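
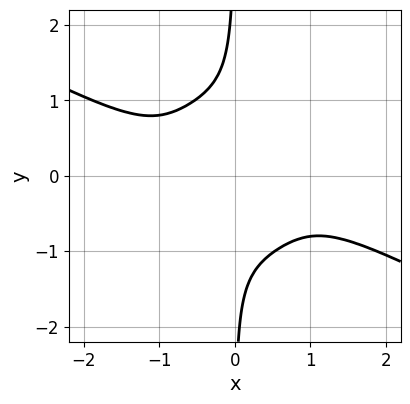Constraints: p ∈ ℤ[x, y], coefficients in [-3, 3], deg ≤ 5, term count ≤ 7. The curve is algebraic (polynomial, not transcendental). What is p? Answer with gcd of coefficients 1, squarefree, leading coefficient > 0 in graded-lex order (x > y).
x^4 + 2*x^3*y + x^2*y^2 + 2*x*y^3 + 1

First, degree: the shape is more complex than any degree-3 curve, so deg p = 4.
Then, reading off the gridlines: the curve avoids every integer x-axis point in the box; it misses every integer gridline on the y-axis.
Finally, solving for integer coefficients yields p as stated.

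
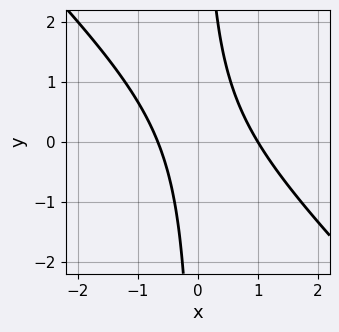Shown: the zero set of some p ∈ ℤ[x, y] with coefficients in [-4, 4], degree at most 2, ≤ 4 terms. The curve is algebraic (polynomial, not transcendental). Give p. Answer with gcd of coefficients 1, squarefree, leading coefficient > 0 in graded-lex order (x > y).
deg p = 2.
Observable constraints: it meets the x-axis at x = 1 (among the integer gridlines); it misses every integer gridline on the y-axis.
The integer polynomial consistent with all of this is the stated p.

3*x^2 + 3*x*y - x - 2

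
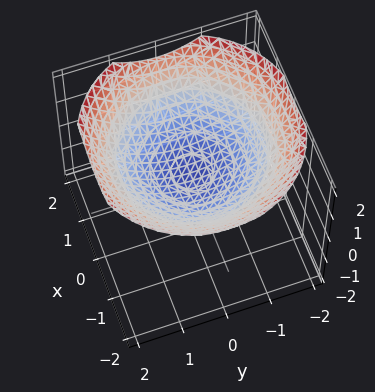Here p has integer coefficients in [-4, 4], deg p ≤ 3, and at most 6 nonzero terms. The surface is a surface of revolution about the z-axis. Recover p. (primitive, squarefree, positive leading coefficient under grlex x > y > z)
First, the degree is 2 — no degree-1 surface has this shape.
Then, by symmetry, the z-axis is an axis of rotation, so x and y enter only as x² + y².
Next, observable constraints: it misses every integer gridline on the x-axis; a circular section at z = 1 has radius between 1 and 2; no y-intercept at any integer in the box.
Finally, the integer polynomial consistent with all of this is the stated p.

x^2 + y^2 - 3*z + 1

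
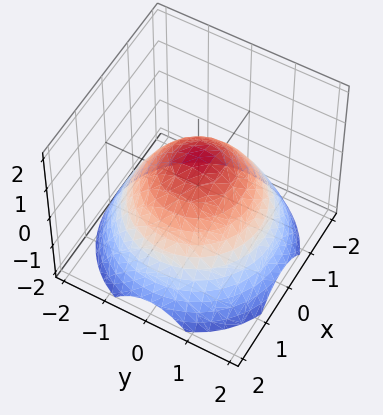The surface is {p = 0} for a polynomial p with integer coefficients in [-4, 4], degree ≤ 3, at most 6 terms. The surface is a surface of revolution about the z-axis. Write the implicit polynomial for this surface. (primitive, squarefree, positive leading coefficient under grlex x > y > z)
2*x^2 + 2*y^2 + 3*z - 3

The degree is 2 — no degree-1 surface has this shape.
Symmetries: the z-axis is an axis of rotation, so x and y enter only as x² + y².
From the visible intercepts: it meets the z-axis at z = 1 (among the integer gridlines); a circular section at z = -1 has radius between 1 and 2.
Assembling these constraints gives the stated polynomial.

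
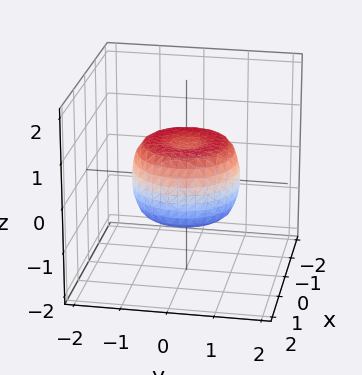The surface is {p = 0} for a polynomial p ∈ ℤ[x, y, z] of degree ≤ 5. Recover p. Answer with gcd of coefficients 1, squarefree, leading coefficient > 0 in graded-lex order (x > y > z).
2*x^4 + 4*x^2*y^2 + 2*y^4 - 2*x^2 - 2*y^2 + 2*z^2 - 1

1. deg p = 4. No degree-3 surface has this shape.
2. By symmetry, every cross-section ⟂ z is a circle, so x, y appear only via x² + y².
3. Checking where it meets the axes: a circular section at z = 0 has radius between 1 and 2.
4. The integer polynomial consistent with all of this is the stated p.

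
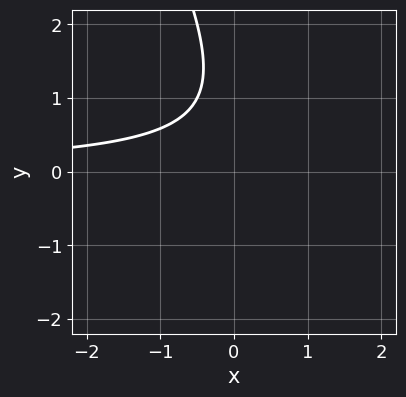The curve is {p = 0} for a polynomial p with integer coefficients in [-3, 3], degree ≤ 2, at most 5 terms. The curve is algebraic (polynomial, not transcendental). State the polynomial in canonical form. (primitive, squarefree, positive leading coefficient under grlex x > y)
deg p = 2. No degree-1 curve has this shape.
Observable constraints: the curve avoids every integer y-axis point in the box; it misses every integer gridline on the x-axis.
The integer polynomial consistent with all of this is the stated p.

2*x*y + y^2 - 2*y + 2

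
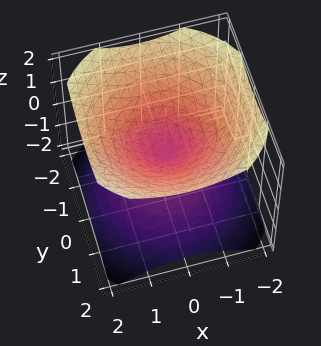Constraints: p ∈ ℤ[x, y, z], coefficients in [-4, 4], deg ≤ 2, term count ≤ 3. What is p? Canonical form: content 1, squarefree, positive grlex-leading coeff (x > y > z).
2*x^2 + 2*y^2 - 3*z^2

There are 2 components.
deg p = 2.
Symmetries: the z-axis is an axis of rotation, so x and y enter only as x² + y²; the z ↦ −z reflection is a symmetry, so z appears only in even powers.
Observable constraints: it meets the x-axis at x = 0 (among the integer gridlines); one y-axis crossing is at y = 0; it meets the z-axis at z = 0 (among the integer gridlines).
Putting this together gives p.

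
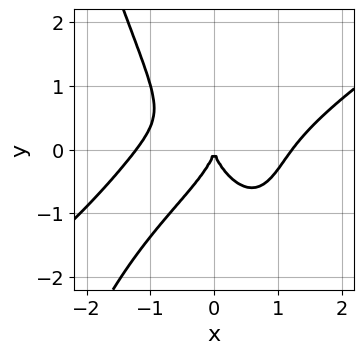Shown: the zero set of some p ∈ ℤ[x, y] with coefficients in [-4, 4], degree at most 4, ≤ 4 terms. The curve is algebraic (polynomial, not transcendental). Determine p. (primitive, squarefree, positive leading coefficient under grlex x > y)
2*x^4 - 3*x^3*y - 2*y^3 - 3*x^2

First, degree: the shape is more complex than any degree-3 curve, so deg p = 4.
Next, checking where it meets the axes: it crosses the x-axis at the gridline x = 0; it crosses the y-axis at the gridline y = 0.
Finally, the integer polynomial consistent with all of this is the stated p.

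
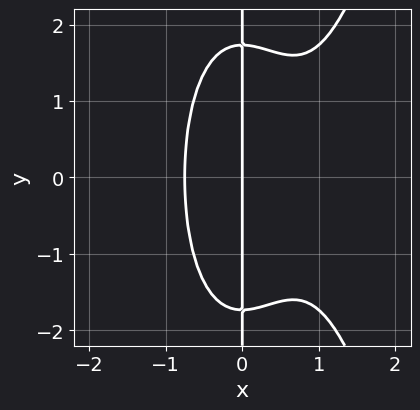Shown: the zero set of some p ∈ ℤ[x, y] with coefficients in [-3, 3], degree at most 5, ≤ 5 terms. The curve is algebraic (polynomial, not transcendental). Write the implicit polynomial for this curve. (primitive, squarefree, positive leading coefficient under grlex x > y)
3*x^4 - 3*x^3 - x*y^2 + 3*x

1. The degree is 4 — a generic line meets the curve in up to 4 points.
2. Symmetries: mirror symmetry y ↦ −y ⇒ only even powers of y.
3. From the axis intercepts and sections: every point of the y-axis in the box is on the curve; one x-axis crossing is at x = 0.
4. These observations pin down the coefficients.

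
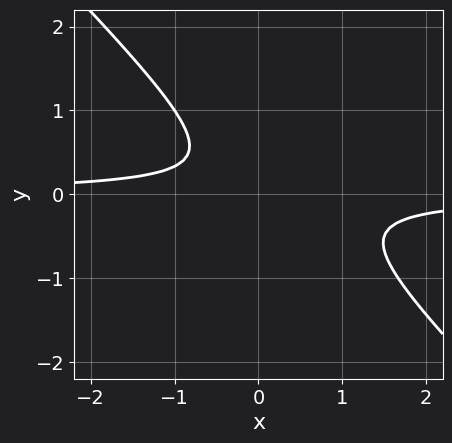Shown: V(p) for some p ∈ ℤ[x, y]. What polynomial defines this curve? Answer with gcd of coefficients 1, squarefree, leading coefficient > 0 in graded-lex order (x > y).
3*x*y + 3*y^2 - y + 1

First, deg p = 2. A generic line meets the curve in up to 2 points.
Then, observable constraints: the curve avoids every integer y-axis point in the box; the curve avoids every integer x-axis point in the box.
Finally, putting this together gives p.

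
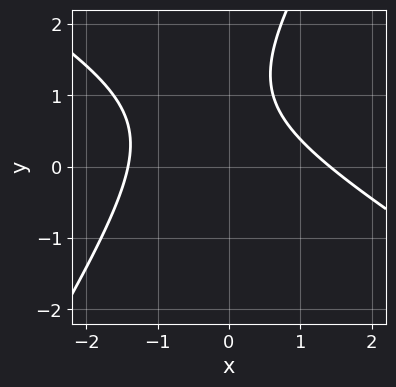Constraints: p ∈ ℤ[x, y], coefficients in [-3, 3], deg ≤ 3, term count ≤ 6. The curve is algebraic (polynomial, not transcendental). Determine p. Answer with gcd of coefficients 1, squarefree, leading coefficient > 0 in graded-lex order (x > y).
Degree: a generic line meets the curve in up to 2 points, so deg p = 2.
From the visible intercepts: the curve avoids every integer y-axis point in the box.
Putting this together gives p.

x^2 + x*y - y^2 + 2*y - 2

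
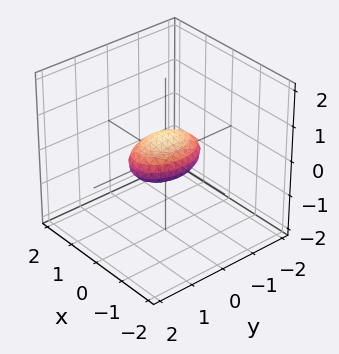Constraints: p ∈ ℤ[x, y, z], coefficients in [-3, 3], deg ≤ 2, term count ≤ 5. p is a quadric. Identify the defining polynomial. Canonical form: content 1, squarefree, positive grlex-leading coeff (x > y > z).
1. Degree: a closed, bounded, convex surface; a quadric, so deg p = 2.
2. Symmetries: mirror symmetry y ↦ −y ⇒ only even powers of y; it's symmetric under z → −z, forcing even powers of z; the x ↦ −x reflection is a symmetry, so x appears only in even powers.
3. From the visible intercepts: among the integer gridlines, it crosses the y-axis at y ∈ {-1, 1}.
4. Matching integer coefficients to the picture gives p.

2*x^2 + y^2 + 3*z^2 - 1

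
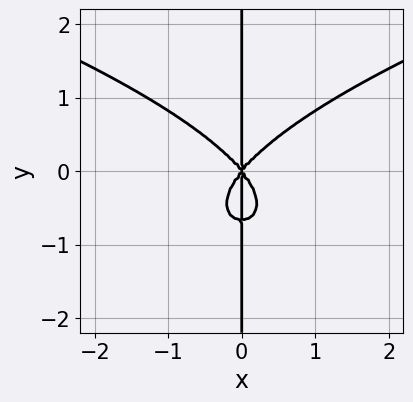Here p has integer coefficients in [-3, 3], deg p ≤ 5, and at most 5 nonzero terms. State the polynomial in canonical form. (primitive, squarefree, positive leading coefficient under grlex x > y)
(a) deg p = 4. The shape is more complex than any degree-3 curve.
(b) From the axis intercepts and sections: every point of the y-axis in the box is on the curve; it crosses the x-axis at the gridline x = 0.
(c) Solving for integer coefficients yields p as stated.

3*x*y^3 - 3*x^3 + 2*x*y^2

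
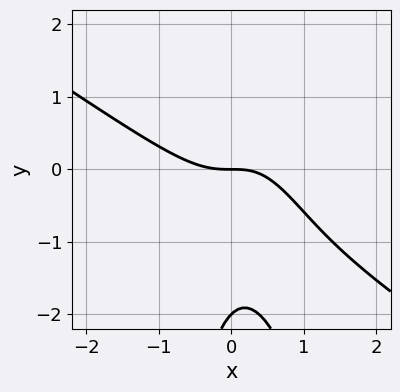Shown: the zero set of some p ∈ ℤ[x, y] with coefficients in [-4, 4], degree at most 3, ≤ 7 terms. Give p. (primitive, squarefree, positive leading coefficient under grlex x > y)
First, deg p = 3. The shape is more complex than any degree-2 curve.
Next, against the integer gridlines: it meets the x-axis at x = 0 (among the integer gridlines); the y-axis gridline crossings are at y ∈ {-2, 0}.
Finally, these observations pin down the coefficients.

2*x^3 + 3*x^2*y - x*y + y^2 + 2*y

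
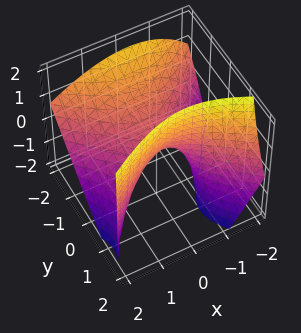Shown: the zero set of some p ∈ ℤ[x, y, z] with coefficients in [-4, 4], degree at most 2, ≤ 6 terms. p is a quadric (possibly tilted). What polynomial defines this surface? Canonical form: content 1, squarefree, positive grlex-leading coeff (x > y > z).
First, the degree is 2 — the shape is more complex than any degree-1 surface.
Then, against the integer gridlines: it meets the y-axis at y = 0 (among the integer gridlines); it meets the x-axis at x = 0 (among the integer gridlines).
Finally, putting this together gives p.

2*x^2 + x*z - 3*y^2 - 3*y*z + 3*z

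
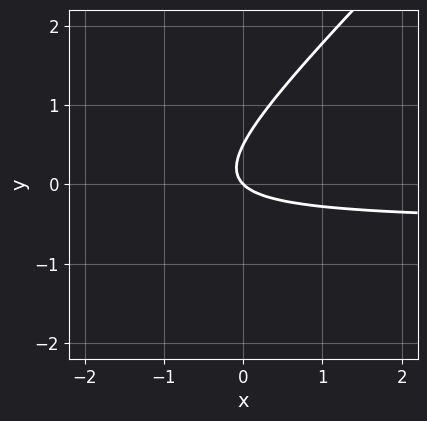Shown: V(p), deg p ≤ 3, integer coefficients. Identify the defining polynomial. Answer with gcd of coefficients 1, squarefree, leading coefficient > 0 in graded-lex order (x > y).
(a) deg p = 2.
(b) Checking where it meets the axes: it meets the x-axis at x = 0 (among the integer gridlines); it meets the y-axis at y = 0 (among the integer gridlines).
(c) Solving for integer coefficients yields p as stated.

2*x*y - 2*y^2 + x + y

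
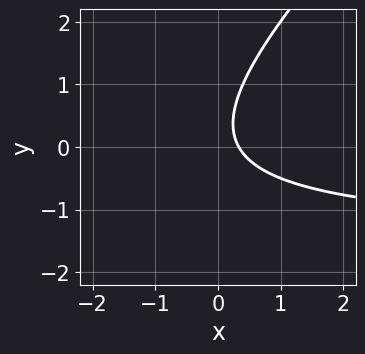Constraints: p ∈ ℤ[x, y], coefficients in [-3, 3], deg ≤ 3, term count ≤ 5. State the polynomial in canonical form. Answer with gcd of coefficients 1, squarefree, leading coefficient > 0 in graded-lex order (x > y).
1. deg p = 2. No degree-1 curve has this shape.
2. Reading off the gridlines: it misses every integer gridline on the y-axis.
3. Matching integer coefficients to the picture gives p.

2*x*y - 2*y^2 + 3*x + y - 1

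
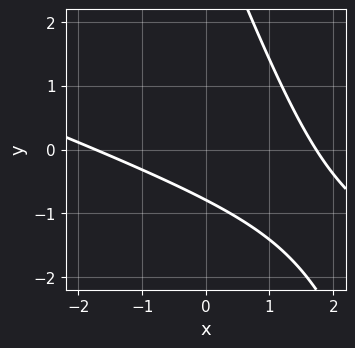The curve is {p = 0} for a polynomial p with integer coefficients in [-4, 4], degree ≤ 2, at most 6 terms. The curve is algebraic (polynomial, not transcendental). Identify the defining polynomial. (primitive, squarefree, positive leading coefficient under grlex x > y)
The degree is 2 — a generic line meets the curve in up to 2 points.
Putting this together gives p.

x^2 + 3*x*y + y^2 - 3*y - 3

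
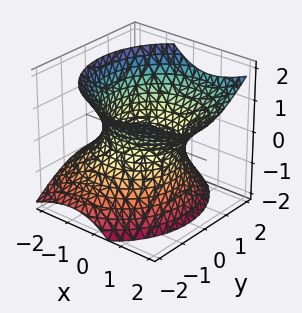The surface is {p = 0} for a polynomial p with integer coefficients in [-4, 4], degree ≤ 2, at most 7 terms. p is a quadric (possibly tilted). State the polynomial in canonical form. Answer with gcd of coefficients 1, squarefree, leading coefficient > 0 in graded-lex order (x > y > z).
2*x^2 - 2*x*z + 2*y^2 - 2*z^2 - 3

First, deg p = 2. The shape is more complex than any degree-1 surface.
Next, from the visible intercepts: no z-intercept at any integer in the box.
Finally, matching integer coefficients to the picture gives p.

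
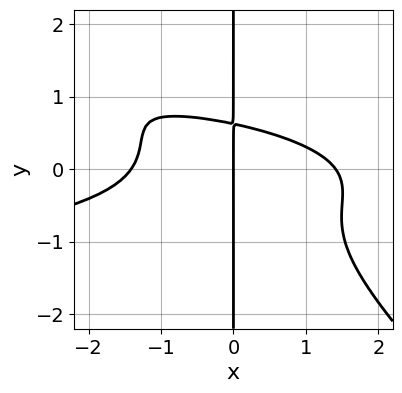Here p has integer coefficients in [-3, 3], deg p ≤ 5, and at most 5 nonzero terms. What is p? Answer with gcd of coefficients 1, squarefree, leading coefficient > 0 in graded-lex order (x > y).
3*x^2*y^2 + 3*x*y^3 + x^3 + 2*x*y - 2*x

1. The degree is 4 — no degree-3 curve has this shape.
2. From the visible intercepts: the visible y-axis segment lies entirely on the curve; it meets the x-axis at x = 0 (among the integer gridlines).
3. Putting this together gives p.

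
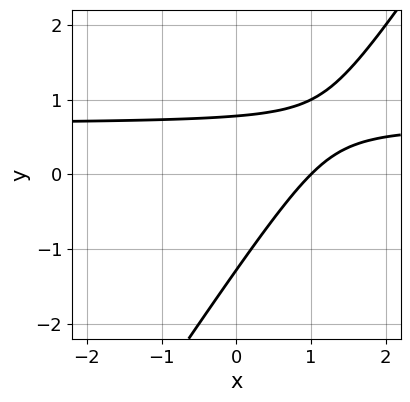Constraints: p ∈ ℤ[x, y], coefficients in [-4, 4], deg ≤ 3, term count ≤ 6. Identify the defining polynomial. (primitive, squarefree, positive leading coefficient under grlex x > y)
First, degree: the shape is more complex than any degree-1 curve, so deg p = 2.
Next, observable constraints: it crosses the x-axis at the gridline x = 1.
Finally, fitting integer coefficients to these (and the overall shape) gives p.

3*x*y - 2*y^2 - 2*x - y + 2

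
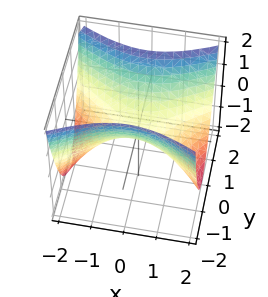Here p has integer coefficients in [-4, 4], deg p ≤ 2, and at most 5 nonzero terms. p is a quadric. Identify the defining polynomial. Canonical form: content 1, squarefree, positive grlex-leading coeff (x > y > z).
(a) deg p = 2. A hyperbolic paraboloid; a quadric.
(b) Symmetries: it's symmetric under y → −y, forcing even powers of y; the x ↦ −x reflection is a symmetry, so x appears only in even powers.
(c) Reading off the gridlines: it crosses the y-axis at the gridline y = 0; one x-axis crossing is at x = 0; it crosses the z-axis at the gridline z = 0.
(d) Fitting integer coefficients to these (and the overall shape) gives p.

x^2 - 2*y^2 + 2*z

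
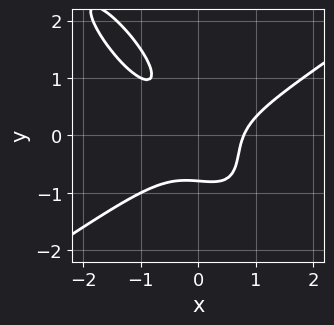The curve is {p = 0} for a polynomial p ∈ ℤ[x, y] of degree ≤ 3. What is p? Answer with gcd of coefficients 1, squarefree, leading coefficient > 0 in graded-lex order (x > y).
2*x^3 - 3*x*y^2 - 2*y^3 - 2*x*y - 1

First, deg p = 3. No degree-2 curve has this shape.
Finally, putting this together gives p.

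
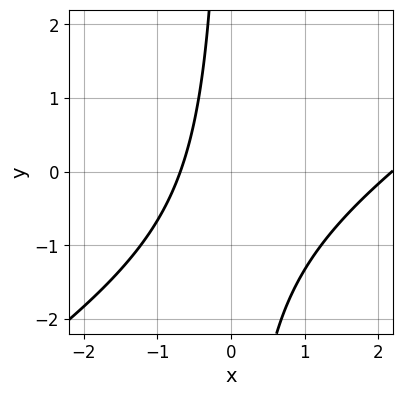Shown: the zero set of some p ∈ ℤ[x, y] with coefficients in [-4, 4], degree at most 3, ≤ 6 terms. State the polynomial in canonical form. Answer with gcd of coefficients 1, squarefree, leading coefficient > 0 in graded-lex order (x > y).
The degree is 2 — the shape is more complex than any degree-1 curve.
Observable constraints: the curve avoids every integer y-axis point in the box.
These observations pin down the coefficients.

2*x^2 - 3*x*y - 3*x - 3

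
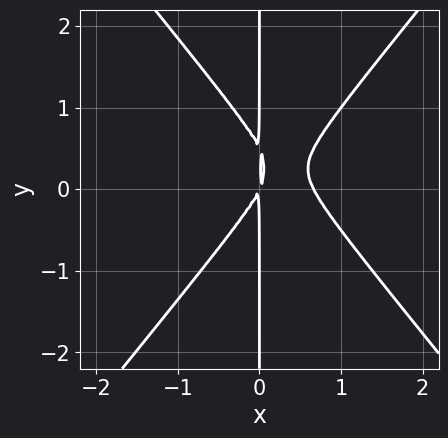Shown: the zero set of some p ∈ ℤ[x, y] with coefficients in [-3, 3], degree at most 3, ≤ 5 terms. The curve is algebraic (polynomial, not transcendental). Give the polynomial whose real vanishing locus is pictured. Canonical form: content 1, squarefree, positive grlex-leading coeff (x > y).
3*x^3 - 2*x*y^2 - 2*x^2 + x*y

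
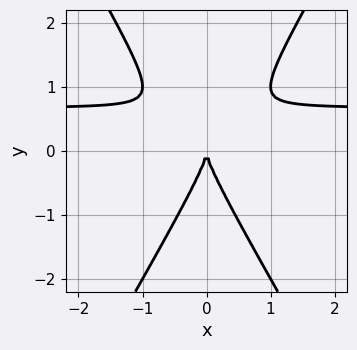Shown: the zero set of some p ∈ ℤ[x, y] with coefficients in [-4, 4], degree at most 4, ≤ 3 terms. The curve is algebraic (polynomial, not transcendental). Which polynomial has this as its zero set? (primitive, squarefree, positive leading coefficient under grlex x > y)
3*x^2*y - y^3 - 2*x^2

(a) deg p = 3. A generic line meets the curve in up to 3 points.
(b) Symmetries: it's symmetric under x → −x, forcing even powers of x.
(c) Reading off the gridlines: one x-axis crossing is at x = 0; it crosses the y-axis at the gridline y = 0.
(d) The integer polynomial consistent with all of this is the stated p.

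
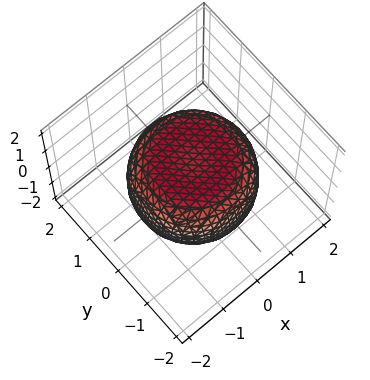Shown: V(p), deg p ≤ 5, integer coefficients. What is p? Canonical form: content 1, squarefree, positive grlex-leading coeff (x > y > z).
1. Degree: the shape is more complex than any degree-3 surface, so deg p = 4.
2. By symmetry, every cross-section ⟂ z is a circle, so x, y appear only via x² + y².
3. Observable constraints: among the integer gridlines, it crosses the z-axis at z ∈ {-1, 1}; a circular section at z = 0 has radius between 1 and 2.
4. Solving for integer coefficients yields p as stated.

x^4 + 2*x^2*y^2 + y^4 - x^2 - y^2 + 2*z^2 - 2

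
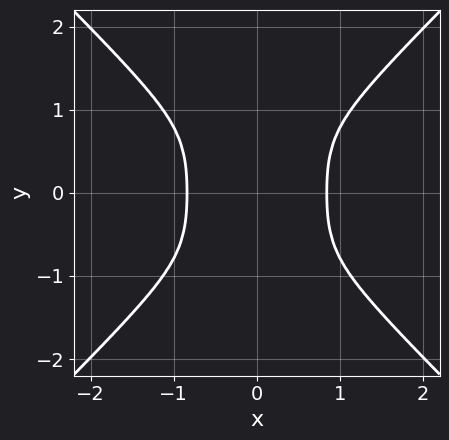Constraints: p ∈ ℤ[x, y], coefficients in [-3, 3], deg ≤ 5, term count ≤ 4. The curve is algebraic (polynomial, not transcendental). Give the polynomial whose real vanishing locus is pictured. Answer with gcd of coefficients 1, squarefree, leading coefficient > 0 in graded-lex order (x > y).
(a) The degree is 4 — the shape is more complex than any degree-3 curve.
(b) Symmetries: it's symmetric under y → −y, forcing even powers of y; mirror symmetry x ↦ −x ⇒ only even powers of x.
(c) Reading off the gridlines: no y-intercept at any integer in the box.
(d) Fitting integer coefficients to these (and the overall shape) gives p.

2*x^4 - x^2*y^2 - y^4 - 1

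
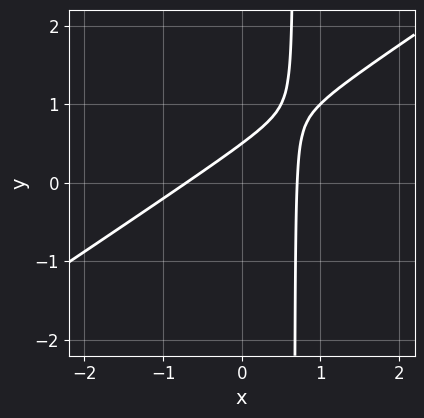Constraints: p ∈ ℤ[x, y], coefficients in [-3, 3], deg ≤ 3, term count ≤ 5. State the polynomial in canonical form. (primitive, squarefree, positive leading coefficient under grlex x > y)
2*x^2 - 3*x*y + 2*y - 1

First, degree: no degree-1 curve has this shape, so deg p = 2.
Finally, the integer polynomial consistent with all of this is the stated p.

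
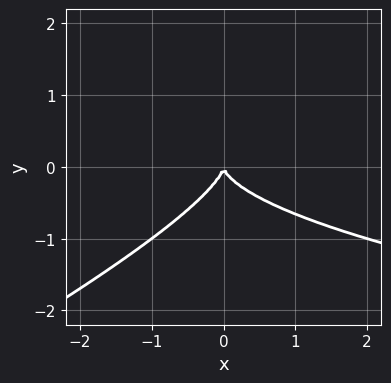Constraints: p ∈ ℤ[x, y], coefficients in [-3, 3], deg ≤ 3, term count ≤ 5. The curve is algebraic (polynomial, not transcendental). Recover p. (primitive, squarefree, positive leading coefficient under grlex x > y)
x*y^2 - 2*y^3 - x^2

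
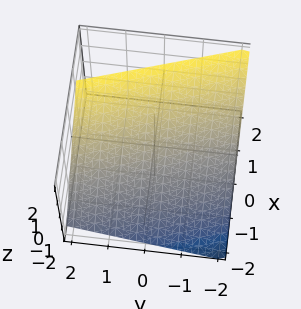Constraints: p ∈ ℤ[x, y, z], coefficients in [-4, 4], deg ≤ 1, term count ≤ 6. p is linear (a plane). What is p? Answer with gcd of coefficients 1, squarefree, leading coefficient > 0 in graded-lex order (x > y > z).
1. Degree: the surface is flat (a plane), so deg p = 1.
2. Checking where it meets the axes: one y-axis crossing is at y = -2.
3. Matching integer coefficients to the picture gives p.

3*x + y - 3*z + 2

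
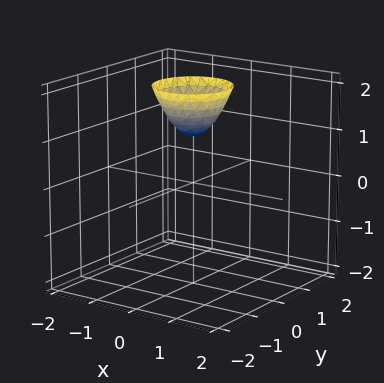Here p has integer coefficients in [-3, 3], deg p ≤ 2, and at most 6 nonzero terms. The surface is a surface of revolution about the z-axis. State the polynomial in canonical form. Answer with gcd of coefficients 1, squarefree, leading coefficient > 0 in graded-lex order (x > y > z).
3*x^2 + 3*y^2 - 2*z + 2

deg p = 2. The shape is more complex than any degree-1 surface.
Symmetries: rotational symmetry about the z-axis ⇒ p depends on x, y only through x² + y².
From the axis intercepts and sections: no y-intercept at any integer in the box; it crosses the z-axis at the gridline z = 1; a circular section at z = 2 has radius between 0 and 1.
Solving for integer coefficients yields p as stated.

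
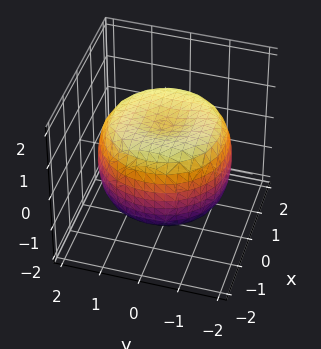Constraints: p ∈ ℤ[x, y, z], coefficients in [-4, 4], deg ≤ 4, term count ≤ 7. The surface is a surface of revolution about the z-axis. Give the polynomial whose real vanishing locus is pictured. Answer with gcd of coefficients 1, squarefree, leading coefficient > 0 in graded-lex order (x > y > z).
x^4 + 2*x^2*y^2 + y^4 - 2*x^2 - 2*y^2 + 2*z^2 - 2

Degree: no degree-3 surface has this shape, so deg p = 4.
Symmetries: the surface is invariant under rotation about z: p = q(x² + y², z).
Reading off the gridlines: among the integer gridlines, it crosses the z-axis at z ∈ {-1, 1}; a circular section at z = 0 has radius between 1 and 2.
Solving for integer coefficients yields p as stated.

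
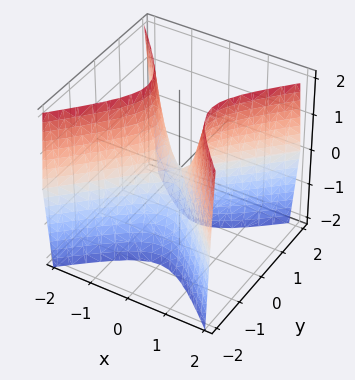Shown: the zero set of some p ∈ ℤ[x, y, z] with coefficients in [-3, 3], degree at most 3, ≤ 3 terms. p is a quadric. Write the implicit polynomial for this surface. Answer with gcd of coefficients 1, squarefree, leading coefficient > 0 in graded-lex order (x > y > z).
1. The degree is 2 — a saddle surface; a quadric.
2. Symmetries: it's symmetric under x → −x, forcing even powers of x; it's symmetric under y → −y, forcing even powers of y.
3. Observable constraints: one z-axis crossing is at z = 0; it meets the y-axis at y = 0 (among the integer gridlines).
4. Matching integer coefficients to the picture gives p.

3*x^2 - 3*y^2 - z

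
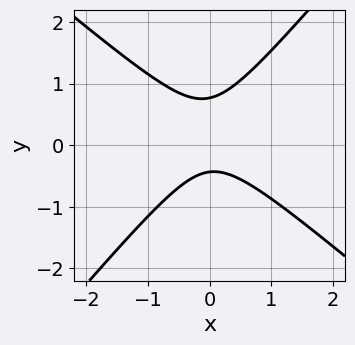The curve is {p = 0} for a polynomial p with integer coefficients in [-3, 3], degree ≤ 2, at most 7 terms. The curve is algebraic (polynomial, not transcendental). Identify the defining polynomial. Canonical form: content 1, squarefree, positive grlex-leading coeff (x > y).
3*x^2 + x*y - 3*y^2 + y + 1

1. deg p = 2.
2. From the axis intercepts and sections: the curve avoids every integer x-axis point in the box.
3. Matching integer coefficients to the picture gives p.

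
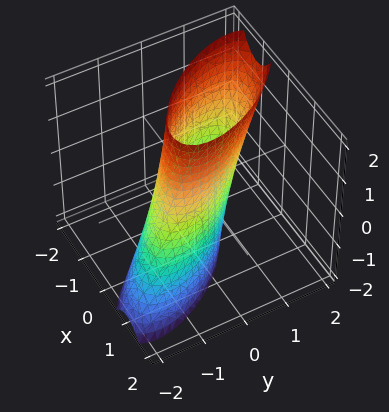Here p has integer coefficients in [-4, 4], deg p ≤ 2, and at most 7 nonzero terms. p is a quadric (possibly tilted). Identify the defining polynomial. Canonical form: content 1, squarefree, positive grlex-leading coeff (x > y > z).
3*x^2 + 3*x*y + 2*y^2 - y*z - 2

deg p = 2. A generic line meets the surface in up to 2 points.
Checking where it meets the axes: the y-axis gridline crossings are at y ∈ {-1, 1}; it misses every integer gridline on the z-axis.
Putting this together gives p.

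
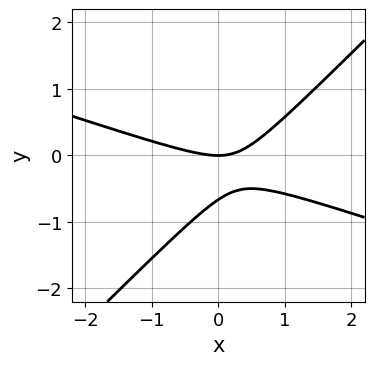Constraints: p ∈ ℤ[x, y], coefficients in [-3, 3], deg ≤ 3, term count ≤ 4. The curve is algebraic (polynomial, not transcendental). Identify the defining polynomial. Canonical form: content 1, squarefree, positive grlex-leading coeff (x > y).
First, deg p = 2. A generic line meets the curve in up to 2 points.
Then, against the integer gridlines: one x-axis crossing is at x = 0; one y-axis crossing is at y = 0.
Finally, the integer polynomial consistent with all of this is the stated p.

x^2 + 2*x*y - 3*y^2 - 2*y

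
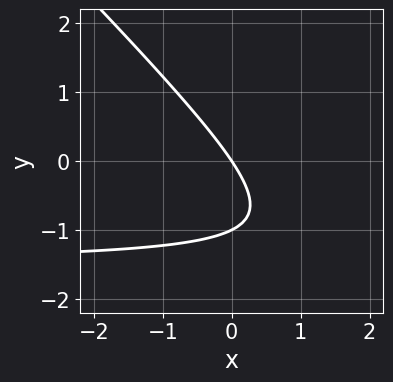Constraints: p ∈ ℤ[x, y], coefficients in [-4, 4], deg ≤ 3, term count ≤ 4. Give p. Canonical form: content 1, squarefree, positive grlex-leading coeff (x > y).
1. Degree: no degree-1 curve has this shape, so deg p = 2.
2. From the axis intercepts and sections: it crosses the x-axis at the gridline x = 0; among the integer gridlines, it crosses the y-axis at y ∈ {-1, 0}.
3. Solving for integer coefficients yields p as stated.

2*x*y + 2*y^2 + 3*x + 2*y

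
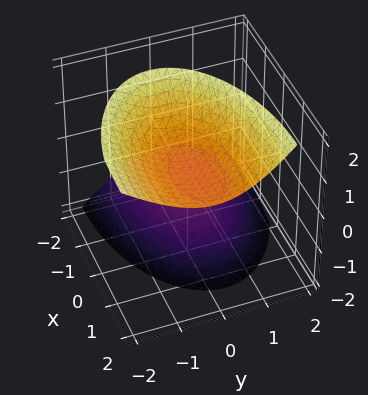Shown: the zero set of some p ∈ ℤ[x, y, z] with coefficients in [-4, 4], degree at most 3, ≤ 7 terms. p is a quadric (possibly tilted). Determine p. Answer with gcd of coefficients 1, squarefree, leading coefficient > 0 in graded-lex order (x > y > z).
1. There are 2 components. They look like related sheets of one shape, so recover p as a whole.
2. The degree is 2 — the shape is more complex than any degree-1 surface.
3. Reading off the gridlines: among the integer gridlines, it crosses the z-axis at z ∈ {-1, 1}; it misses every integer gridline on the y-axis; the surface avoids every integer x-axis point in the box.
4. Solving for integer coefficients yields p as stated.

x^2 - 2*x*z + 3*y^2 + y*z - 2*z^2 + 2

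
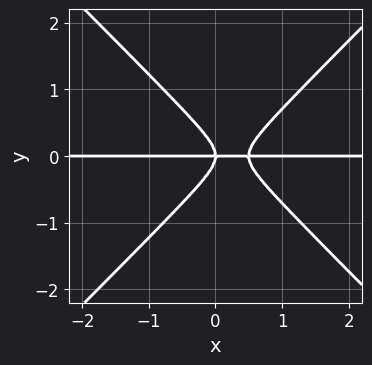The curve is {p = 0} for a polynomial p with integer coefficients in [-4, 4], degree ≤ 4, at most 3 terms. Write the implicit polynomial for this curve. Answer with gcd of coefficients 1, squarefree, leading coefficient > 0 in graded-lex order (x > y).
The degree is 3 — the shape is more complex than any degree-2 curve.
Observable constraints: the visible x-axis segment lies entirely on the curve; it meets the y-axis at y = 0 (among the integer gridlines).
Solving for integer coefficients yields p as stated.

2*x^2*y - 2*y^3 - x*y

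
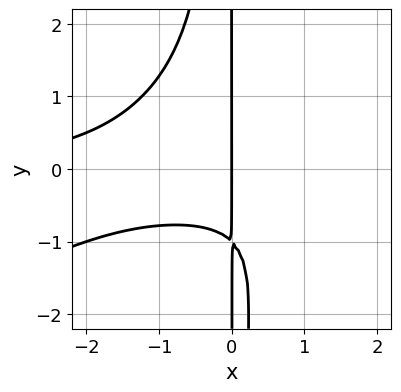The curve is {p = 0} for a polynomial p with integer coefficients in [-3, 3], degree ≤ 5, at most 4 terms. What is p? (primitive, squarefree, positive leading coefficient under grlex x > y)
x^3*y - 2*x^2*y^2 - 2*x*y - 2*x

First, the degree is 4 — the shape is more complex than any degree-3 curve.
Then, reading off the gridlines: the visible y-axis segment lies entirely on the curve; it crosses the x-axis at the gridline x = 0.
Finally, matching integer coefficients to the picture gives p.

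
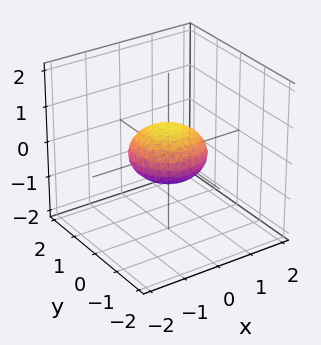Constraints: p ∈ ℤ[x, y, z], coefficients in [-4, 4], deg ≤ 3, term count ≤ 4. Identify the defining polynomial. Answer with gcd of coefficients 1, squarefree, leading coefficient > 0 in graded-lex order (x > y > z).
Degree: no degree-1 surface has this shape, so deg p = 2.
Symmetry: the surface is invariant under rotation about z: p = q(x² + y², z).
From the visible intercepts: a circular section at z = 0 has radius exactly 1; among the integer gridlines, it crosses the y-axis at y ∈ {-1, 1}; among the integer gridlines, it crosses the x-axis at x ∈ {-1, 1}.
These observations pin down the coefficients.

x^2 + y^2 + 2*z^2 - 1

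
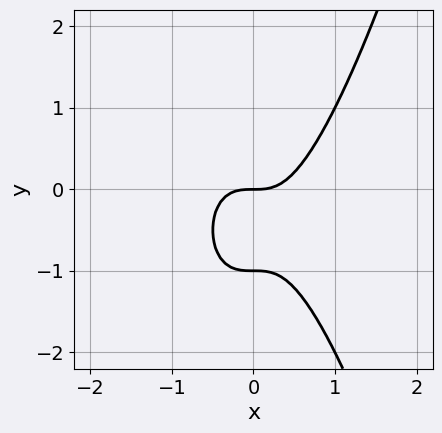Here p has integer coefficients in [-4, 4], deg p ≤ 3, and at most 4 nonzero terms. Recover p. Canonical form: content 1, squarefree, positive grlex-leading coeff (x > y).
1. Degree: the shape is more complex than any degree-2 curve, so deg p = 3.
2. From the axis intercepts and sections: among the integer gridlines, it crosses the y-axis at y ∈ {-1, 0}; it crosses the x-axis at the gridline x = 0.
3. Fitting integer coefficients to these (and the overall shape) gives p.

2*x^3 - y^2 - y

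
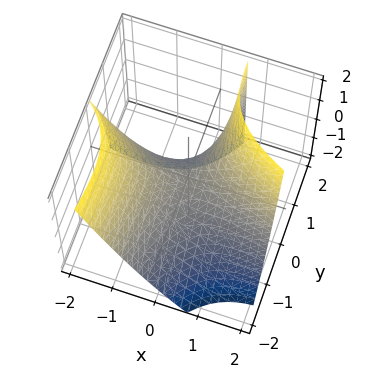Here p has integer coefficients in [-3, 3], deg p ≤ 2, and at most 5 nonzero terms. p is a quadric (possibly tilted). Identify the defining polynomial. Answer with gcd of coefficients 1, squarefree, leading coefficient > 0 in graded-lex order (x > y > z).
1. The degree is 2 — no degree-1 surface has this shape.
2. From the visible intercepts: it meets the x-axis at x = 0 (among the integer gridlines); one z-axis crossing is at z = 0.
3. These observations pin down the coefficients.

x^2 + 3*x*y - y^2 + y*z - 2*z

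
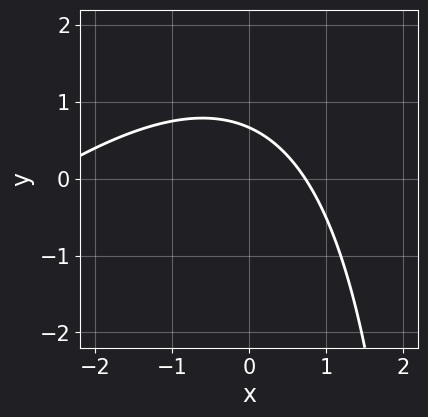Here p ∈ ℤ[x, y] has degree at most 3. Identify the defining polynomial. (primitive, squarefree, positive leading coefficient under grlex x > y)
x^2 - x*y + 2*x + 3*y - 2

First, degree: no degree-1 curve has this shape, so deg p = 2.
Finally, solving for integer coefficients yields p as stated.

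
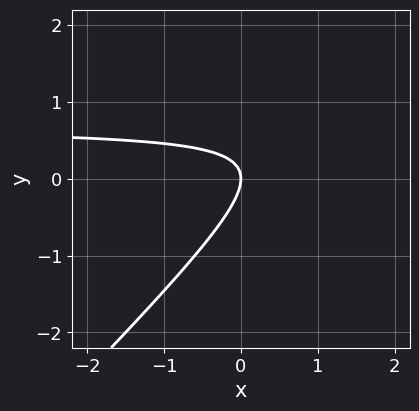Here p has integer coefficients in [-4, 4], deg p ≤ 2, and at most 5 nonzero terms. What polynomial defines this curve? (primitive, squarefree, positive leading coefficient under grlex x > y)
3*x*y - 3*y^2 - 2*x

1. deg p = 2.
2. Checking where it meets the axes: it meets the x-axis at x = 0 (among the integer gridlines); it crosses the y-axis at the gridline y = 0.
3. Together with the visible shape, these determine p as stated.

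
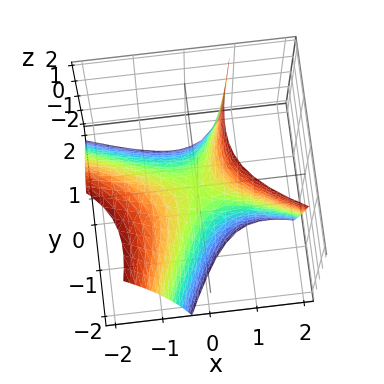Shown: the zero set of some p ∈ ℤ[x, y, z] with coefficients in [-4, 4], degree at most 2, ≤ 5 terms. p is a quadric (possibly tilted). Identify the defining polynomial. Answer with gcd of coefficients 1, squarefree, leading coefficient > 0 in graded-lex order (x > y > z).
1. deg p = 2.
2. Against the integer gridlines: one x-axis crossing is at x = 0; it meets the y-axis at y = 0 (among the integer gridlines); one z-axis crossing is at z = 0.
3. Solving for integer coefficients yields p as stated.

x^2 + 2*x*y + x*z - y^2 - z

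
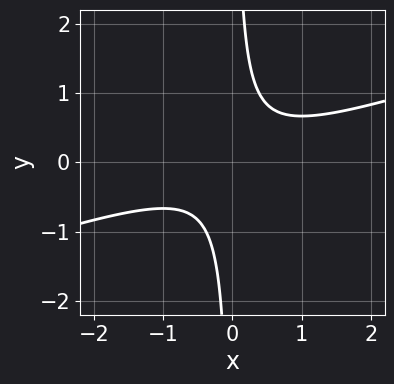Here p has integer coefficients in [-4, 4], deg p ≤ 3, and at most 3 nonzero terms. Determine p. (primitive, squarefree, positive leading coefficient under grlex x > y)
x^2 - 3*x*y + 1

1. Degree: no degree-1 curve has this shape, so deg p = 2.
2. Reading off the gridlines: the curve avoids every integer x-axis point in the box; no y-intercept at any integer in the box.
3. Together with the visible shape, these determine p as stated.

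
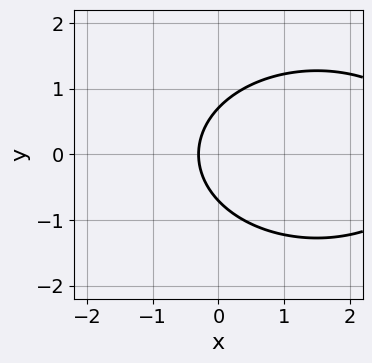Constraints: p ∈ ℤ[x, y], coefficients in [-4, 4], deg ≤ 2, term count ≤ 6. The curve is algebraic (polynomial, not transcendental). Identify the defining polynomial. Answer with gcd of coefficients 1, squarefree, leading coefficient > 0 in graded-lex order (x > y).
x^2 + 2*y^2 - 3*x - 1

1. deg p = 2. The shape is more complex than any degree-1 curve.
2. Symmetries: the y ↦ −y reflection is a symmetry, so y appears only in even powers.
3. Matching integer coefficients to the picture gives p.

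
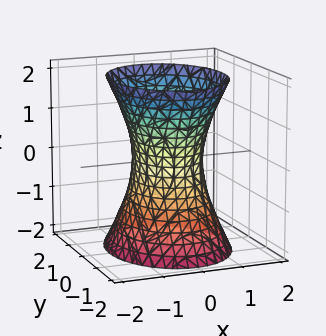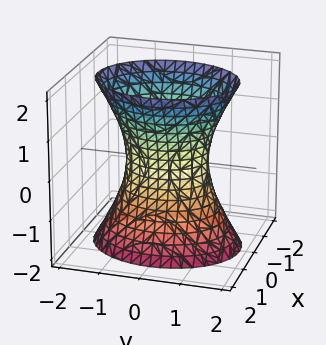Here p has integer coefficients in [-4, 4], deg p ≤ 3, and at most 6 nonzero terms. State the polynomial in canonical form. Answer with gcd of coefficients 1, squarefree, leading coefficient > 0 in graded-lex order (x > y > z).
3*x^2 + 2*y^2 - z^2 - 2

First, degree: an hourglass — one-sheet hyperboloid; a quadric, so deg p = 2.
Then, symmetries: mirror symmetry z ↦ −z ⇒ only even powers of z; the y ↦ −y reflection is a symmetry, so y appears only in even powers; it's symmetric under x → −x, forcing even powers of x.
Then, from the axis intercepts and sections: no z-intercept at any integer in the box; the y-axis gridline crossings are at y ∈ {-1, 1}.
Finally, fitting integer coefficients to these (and the overall shape) gives p.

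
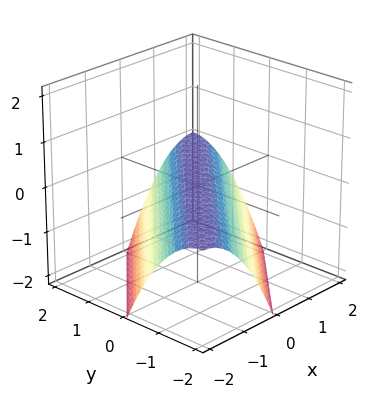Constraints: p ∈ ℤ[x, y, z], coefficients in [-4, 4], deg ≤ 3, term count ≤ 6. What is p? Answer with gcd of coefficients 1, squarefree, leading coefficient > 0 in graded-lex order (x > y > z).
x^2 - 2*x*y + y^2 + 2*z

1. Degree: a generic line meets the surface in up to 2 points, so deg p = 2.
2. From the visible intercepts: it meets the z-axis at z = 0 (among the integer gridlines); it meets the y-axis at y = 0 (among the integer gridlines); it meets the x-axis at x = 0 (among the integer gridlines).
3. Together with the visible shape, these determine p as stated.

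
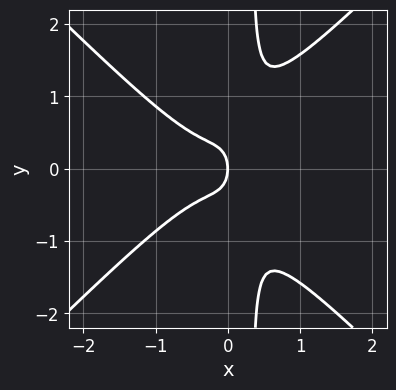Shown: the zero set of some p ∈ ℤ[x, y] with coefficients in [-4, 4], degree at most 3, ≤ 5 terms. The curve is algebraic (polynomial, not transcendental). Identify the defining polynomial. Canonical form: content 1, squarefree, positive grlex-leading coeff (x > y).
3*x^3 - 3*x*y^2 + x^2 + y^2 + x

1. The degree is 3 — a generic line meets the curve in up to 3 points.
2. Symmetries: mirror symmetry y ↦ −y ⇒ only even powers of y.
3. From the axis intercepts and sections: it meets the y-axis at y = 0 (among the integer gridlines); one x-axis crossing is at x = 0.
4. Solving for integer coefficients yields p as stated.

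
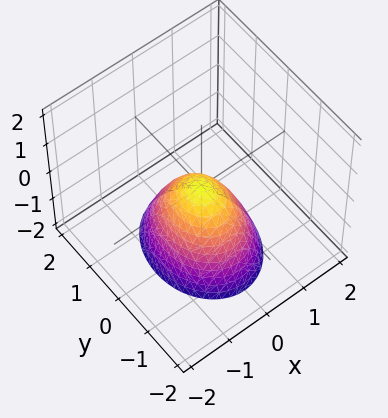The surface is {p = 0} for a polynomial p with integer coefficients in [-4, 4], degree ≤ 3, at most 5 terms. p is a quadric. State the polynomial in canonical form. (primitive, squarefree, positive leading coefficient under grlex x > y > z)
(a) deg p = 2. A single bowl opening along one axis; a quadric.
(b) Symmetries: it's symmetric under x → −x, forcing even powers of x; it's symmetric under y → −y, forcing even powers of y.
(c) Observable constraints: one x-axis crossing is at x = 0; one y-axis crossing is at y = 0; one z-axis crossing is at z = 0.
(d) Matching integer coefficients to the picture gives p.

3*x^2 + 2*y^2 + 2*z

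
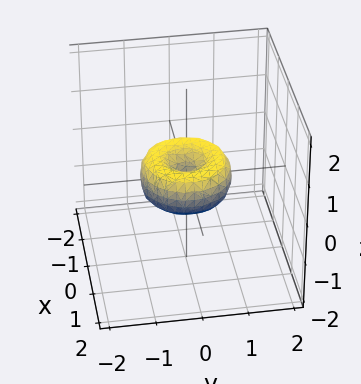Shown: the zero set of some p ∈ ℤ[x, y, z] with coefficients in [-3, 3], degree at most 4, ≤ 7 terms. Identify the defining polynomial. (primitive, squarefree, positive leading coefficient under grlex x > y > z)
x^4 + 2*x^2*y^2 + y^4 - x^2 - y^2 + z^2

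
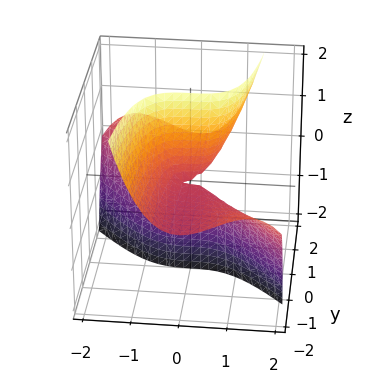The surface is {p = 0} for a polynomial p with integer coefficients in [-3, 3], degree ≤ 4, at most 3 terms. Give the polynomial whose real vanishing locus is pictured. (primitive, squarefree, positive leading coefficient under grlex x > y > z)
deg p = 3. A generic line meets the surface in up to 3 points.
From the axis intercepts and sections: it meets the x-axis at x = 0 (among the integer gridlines); the visible y-axis segment lies entirely on the surface.
Putting this together gives p. Check: (0, 0, 2) on the z-axis lies on the surface, and p(0, 0, 2) = 0. ✓

2*x^3 + 2*x^2*y - 3*y*z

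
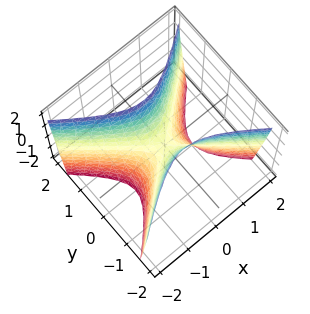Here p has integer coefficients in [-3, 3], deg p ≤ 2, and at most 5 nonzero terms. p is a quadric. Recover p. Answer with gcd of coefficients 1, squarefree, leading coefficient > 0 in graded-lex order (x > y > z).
2*x^2 - 3*y^2 + z

The degree is 2 — a saddle surface; a quadric.
Symmetries: the x ↦ −x reflection is a symmetry, so x appears only in even powers; mirror symmetry y ↦ −y ⇒ only even powers of y.
Reading off the gridlines: it crosses the x-axis at the gridline x = 0; it meets the y-axis at y = 0 (among the integer gridlines); one z-axis crossing is at z = 0.
Solving for integer coefficients yields p as stated.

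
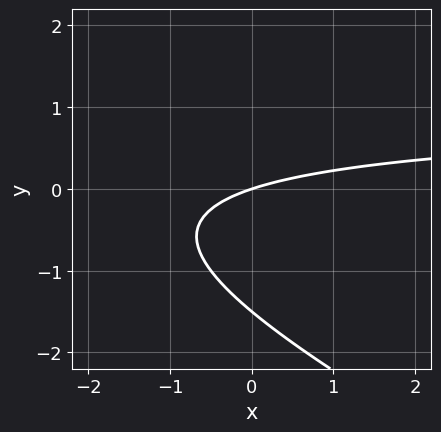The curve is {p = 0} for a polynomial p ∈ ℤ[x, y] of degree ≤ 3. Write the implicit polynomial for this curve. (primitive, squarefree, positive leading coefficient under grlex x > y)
x*y + 2*y^2 - x + 3*y

First, degree: the shape is more complex than any degree-1 curve, so deg p = 2.
Next, observable constraints: one y-axis crossing is at y = 0; it meets the x-axis at x = 0 (among the integer gridlines).
Finally, solving for integer coefficients yields p as stated.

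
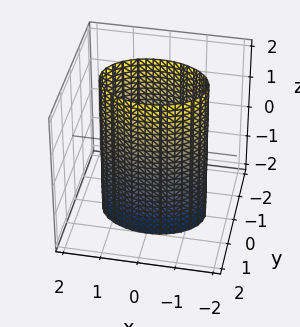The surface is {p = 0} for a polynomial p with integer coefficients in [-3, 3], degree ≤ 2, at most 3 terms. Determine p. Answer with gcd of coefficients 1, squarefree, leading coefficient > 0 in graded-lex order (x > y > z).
Degree: constant cross-section along one axis; a quadric, so deg p = 2.
Symmetries: it's symmetric under x → −x, forcing even powers of x; mirror symmetry z ↦ −z ⇒ only even powers of z; mirror symmetry y ↦ −y ⇒ only even powers of y.
Against the integer gridlines: among the integer gridlines, it crosses the y-axis at y ∈ {-1, 1}; it misses every integer gridline on the z-axis.
Fitting integer coefficients to these (and the overall shape) gives p.

x^2 + 2*y^2 - 2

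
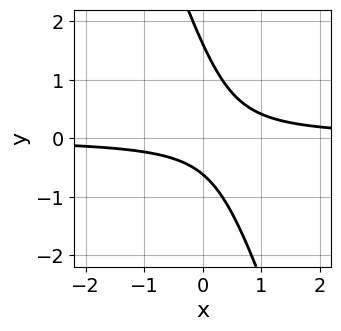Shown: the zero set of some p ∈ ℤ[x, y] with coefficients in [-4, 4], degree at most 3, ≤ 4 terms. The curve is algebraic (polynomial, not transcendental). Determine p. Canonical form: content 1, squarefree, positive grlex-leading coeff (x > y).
3*x*y + y^2 - y - 1

1. deg p = 2.
2. Against the integer gridlines: no x-intercept at any integer in the box.
3. The integer polynomial consistent with all of this is the stated p.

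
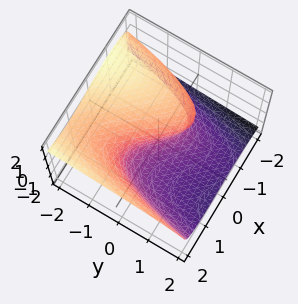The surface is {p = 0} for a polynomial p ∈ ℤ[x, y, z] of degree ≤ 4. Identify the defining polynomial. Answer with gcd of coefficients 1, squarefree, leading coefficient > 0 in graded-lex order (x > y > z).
x^3 - 3*z^3 - x*z - 2*x - 2*y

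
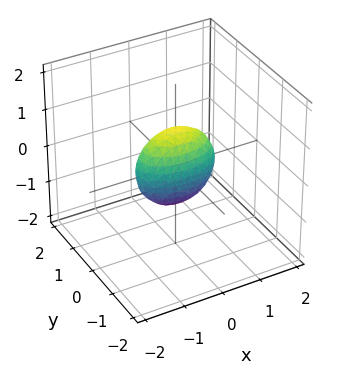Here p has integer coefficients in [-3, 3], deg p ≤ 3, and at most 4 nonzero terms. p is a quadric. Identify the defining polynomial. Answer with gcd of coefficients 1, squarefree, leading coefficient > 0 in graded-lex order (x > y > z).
x^2 + 3*y^2 + z^2 - 1

First, deg p = 2. Bounded and convex; a quadric.
Next, symmetries: mirror symmetry x ↦ −x ⇒ only even powers of x; it's symmetric under z → −z, forcing even powers of z; mirror symmetry y ↦ −y ⇒ only even powers of y.
Then, from the visible intercepts: among the integer gridlines, it crosses the x-axis at x ∈ {-1, 1}; among the integer gridlines, it crosses the z-axis at z ∈ {-1, 1}.
Finally, fitting integer coefficients to these (and the overall shape) gives p.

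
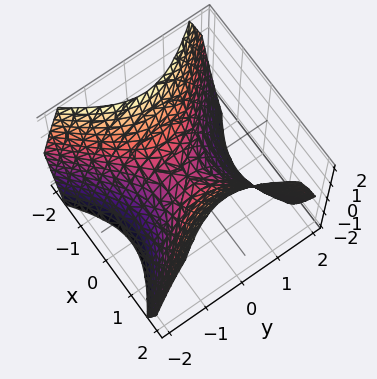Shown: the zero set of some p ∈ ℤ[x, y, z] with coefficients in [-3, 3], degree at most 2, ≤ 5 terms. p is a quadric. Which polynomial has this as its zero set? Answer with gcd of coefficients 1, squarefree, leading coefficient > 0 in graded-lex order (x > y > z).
x^2 - y^2 - z

Degree: a saddle surface; a quadric, so deg p = 2.
Symmetries: the y ↦ −y reflection is a symmetry, so y appears only in even powers; it's symmetric under x → −x, forcing even powers of x.
Reading off the gridlines: one z-axis crossing is at z = 0; one x-axis crossing is at x = 0; it meets the y-axis at y = 0 (among the integer gridlines).
These observations pin down the coefficients.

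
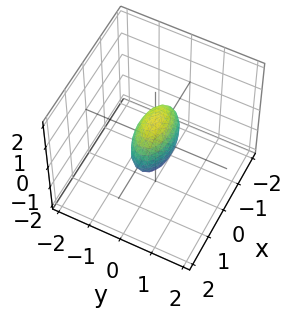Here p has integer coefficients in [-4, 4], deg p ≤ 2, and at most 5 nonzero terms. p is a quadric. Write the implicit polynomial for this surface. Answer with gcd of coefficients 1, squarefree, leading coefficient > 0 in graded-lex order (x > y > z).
deg p = 2. A closed, bounded, convex surface; a quadric.
Symmetries: it's symmetric under x → −x, forcing even powers of x; it's symmetric under z → −z, forcing even powers of z; mirror symmetry y ↦ −y ⇒ only even powers of y.
Reading off the gridlines: among the integer gridlines, it crosses the x-axis at x ∈ {-1, 1}; among the integer gridlines, it crosses the z-axis at z ∈ {-1, 1}.
Solving for integer coefficients yields p as stated.

x^2 + 3*y^2 + z^2 - 1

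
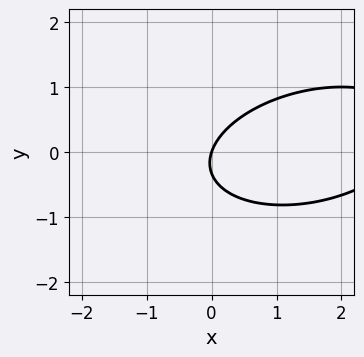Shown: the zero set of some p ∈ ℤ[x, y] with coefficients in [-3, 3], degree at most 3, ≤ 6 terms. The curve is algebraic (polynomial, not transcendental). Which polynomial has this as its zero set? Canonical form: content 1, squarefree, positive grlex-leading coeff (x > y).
x^2 - x*y + 3*y^2 - 3*x + y

Degree: a generic line meets the curve in up to 2 points, so deg p = 2.
From the axis intercepts and sections: one y-axis crossing is at y = 0; it crosses the x-axis at the gridline x = 0.
Matching integer coefficients to the picture gives p.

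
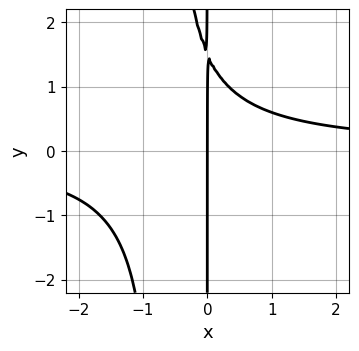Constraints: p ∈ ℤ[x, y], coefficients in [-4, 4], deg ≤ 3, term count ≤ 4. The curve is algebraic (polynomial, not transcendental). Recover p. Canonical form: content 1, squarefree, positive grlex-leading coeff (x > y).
(a) Degree: the shape is more complex than any degree-2 curve, so deg p = 3.
(b) Reading off the gridlines: it crosses the x-axis at the gridline x = 0; the visible y-axis segment lies entirely on the curve.
(c) Fitting integer coefficients to these (and the overall shape) gives p.

3*x^2*y + 2*x*y - 3*x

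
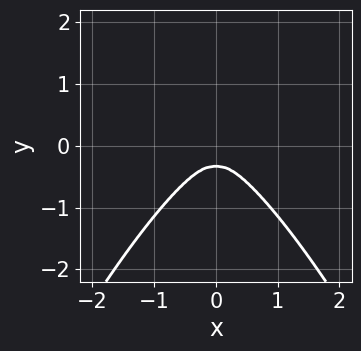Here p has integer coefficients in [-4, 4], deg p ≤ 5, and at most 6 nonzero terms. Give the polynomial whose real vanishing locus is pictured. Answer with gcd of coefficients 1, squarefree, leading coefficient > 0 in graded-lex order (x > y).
2*x^4 - x^2*y + 3*y^3 + y^2

(a) deg p = 4.
(b) Symmetries: the x ↦ −x reflection is a symmetry, so x appears only in even powers.
(c) Putting this together gives p.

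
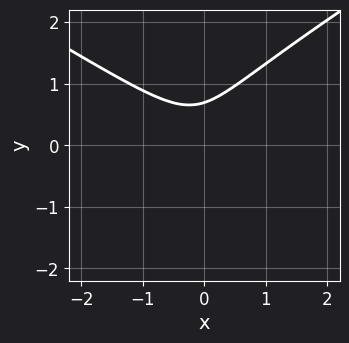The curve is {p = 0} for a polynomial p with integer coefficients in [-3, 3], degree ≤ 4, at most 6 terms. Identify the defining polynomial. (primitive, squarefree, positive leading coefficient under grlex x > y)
x^2*y - 3*y^3 + 2*x^2 + 2*x*y + 1

Degree: no degree-2 curve has this shape, so deg p = 3.
Checking where it meets the axes: no x-intercept at any integer in the box.
Matching integer coefficients to the picture gives p.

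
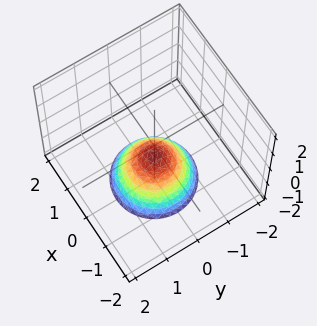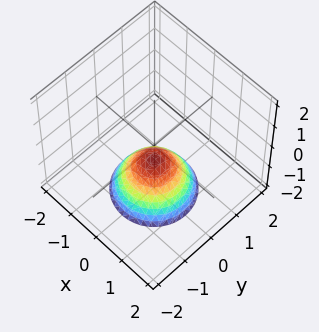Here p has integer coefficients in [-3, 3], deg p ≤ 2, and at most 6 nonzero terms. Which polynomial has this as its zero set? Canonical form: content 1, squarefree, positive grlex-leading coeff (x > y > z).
3*x^2 + 3*y^2 + 3*z + 2

deg p = 2. A generic line meets the surface in up to 2 points.
Symmetries: the z-axis is an axis of rotation, so x and y enter only as x² + y².
From the visible intercepts: no y-intercept at any integer in the box; a circular section at z = -2 has radius between 1 and 2; no x-intercept at any integer in the box.
Together with the visible shape, these determine p as stated.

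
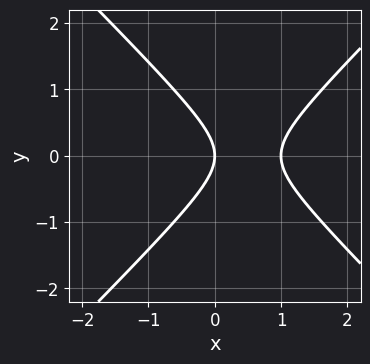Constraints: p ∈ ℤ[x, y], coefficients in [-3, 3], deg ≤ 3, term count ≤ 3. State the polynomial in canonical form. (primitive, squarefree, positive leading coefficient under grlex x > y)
x^2 - y^2 - x

1. Degree: a generic line meets the curve in up to 2 points, so deg p = 2.
2. Symmetries: mirror symmetry y ↦ −y ⇒ only even powers of y.
3. Checking where it meets the axes: among the integer gridlines, it crosses the x-axis at x ∈ {0, 1}; it crosses the y-axis at the gridline y = 0.
4. Assembling these constraints gives the stated polynomial.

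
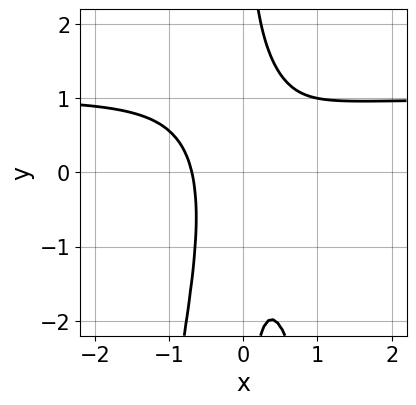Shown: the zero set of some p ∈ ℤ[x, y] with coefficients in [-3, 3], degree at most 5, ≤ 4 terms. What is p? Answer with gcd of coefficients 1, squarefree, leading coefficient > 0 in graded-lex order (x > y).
3*x^3*y - 3*x^3 + x*y^2 - 1

(a) The degree is 4 — the shape is more complex than any degree-3 curve.
(b) From the visible intercepts: no y-intercept at any integer in the box.
(c) Putting this together gives p.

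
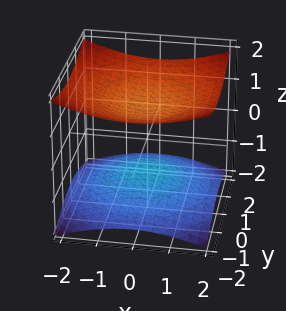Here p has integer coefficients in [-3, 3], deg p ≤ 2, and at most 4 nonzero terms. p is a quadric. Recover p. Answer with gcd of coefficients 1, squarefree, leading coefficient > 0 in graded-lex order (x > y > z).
x^2 + y^2 - 3*z^2 + 3

First, there are 2 components. Treating them together as one polynomial.
Next, degree: two separate bowl-shaped sheets opening away from each other; a quadric, so deg p = 2.
Next, symmetries: the z ↦ −z reflection is a symmetry, so z appears only in even powers; the surface is invariant under rotation about z: p = q(x² + y², z).
Then, from the visible intercepts: the z-axis gridline crossings are at z ∈ {-1, 1}; no x-intercept at any integer in the box; no y-intercept at any integer in the box.
Finally, matching integer coefficients to the picture gives p.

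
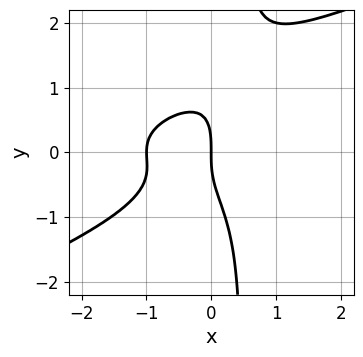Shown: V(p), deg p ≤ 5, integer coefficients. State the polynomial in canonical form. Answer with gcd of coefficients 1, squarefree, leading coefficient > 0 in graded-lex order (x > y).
x^2*y^2 - 2*x*y^3 + y^3 + 2*x^2 + 2*x

(a) deg p = 4. The shape is more complex than any degree-3 curve.
(b) Checking where it meets the axes: among the integer gridlines, it crosses the x-axis at x ∈ {-1, 0}; it meets the y-axis at y = 0 (among the integer gridlines).
(c) Putting this together gives p.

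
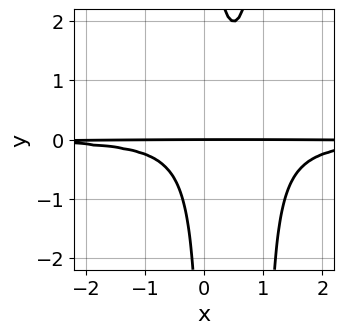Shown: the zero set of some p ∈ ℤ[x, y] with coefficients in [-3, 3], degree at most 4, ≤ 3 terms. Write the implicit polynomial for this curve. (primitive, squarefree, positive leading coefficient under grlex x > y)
(a) deg p = 4. The shape is more complex than any degree-3 curve.
(b) Against the integer gridlines: one y-axis crossing is at y = 0; the visible x-axis segment lies entirely on the curve.
(c) Assembling these constraints gives the stated polynomial.

2*x^2*y^2 - 2*x*y^2 + y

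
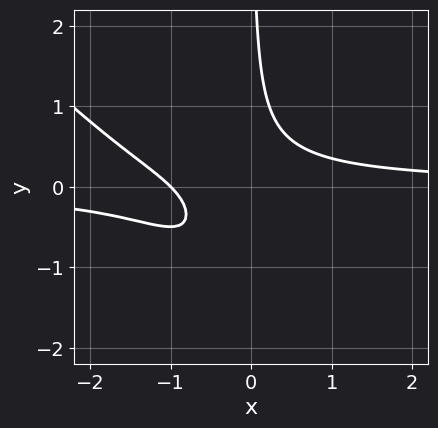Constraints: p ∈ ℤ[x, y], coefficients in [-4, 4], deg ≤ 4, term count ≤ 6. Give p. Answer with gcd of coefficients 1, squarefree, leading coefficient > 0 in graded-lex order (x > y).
2*x^2*y + 2*x*y^2 + 3*x*y - x - 1

(a) deg p = 3.
(b) Observable constraints: no y-intercept at any integer in the box; it crosses the x-axis at the gridline x = -1.
(c) The integer polynomial consistent with all of this is the stated p.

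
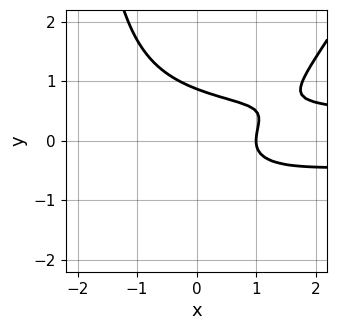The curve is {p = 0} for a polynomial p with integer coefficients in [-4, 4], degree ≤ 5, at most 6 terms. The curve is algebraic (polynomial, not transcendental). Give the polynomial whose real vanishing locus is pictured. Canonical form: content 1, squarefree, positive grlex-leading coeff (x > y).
1. deg p = 4.
2. Against the integer gridlines: one x-axis crossing is at x = 1.
3. Together with the visible shape, these determine p as stated.

2*x^2*y^2 - x*y^3 - 3*y^3 - 2*x + 2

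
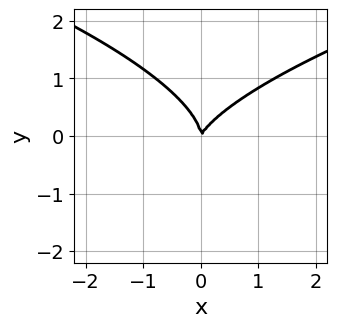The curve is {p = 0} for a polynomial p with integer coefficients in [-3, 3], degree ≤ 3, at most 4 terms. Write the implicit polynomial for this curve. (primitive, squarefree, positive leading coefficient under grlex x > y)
2*y^3 - 2*x^2 + x*y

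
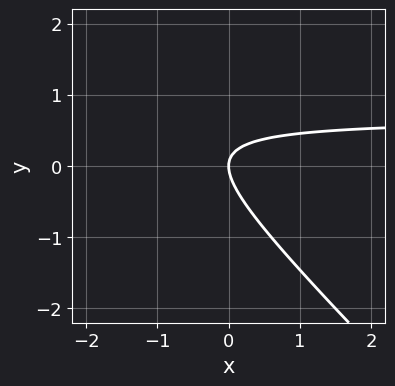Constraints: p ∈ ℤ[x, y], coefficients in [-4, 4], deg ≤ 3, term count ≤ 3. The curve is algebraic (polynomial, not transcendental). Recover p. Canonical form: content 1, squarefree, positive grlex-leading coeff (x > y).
3*x*y + 3*y^2 - 2*x

(a) The degree is 2 — the shape is more complex than any degree-1 curve.
(b) Against the integer gridlines: it meets the y-axis at y = 0 (among the integer gridlines); one x-axis crossing is at x = 0.
(c) Fitting integer coefficients to these (and the overall shape) gives p.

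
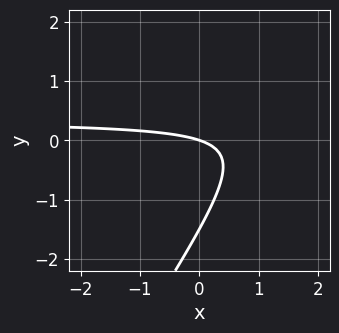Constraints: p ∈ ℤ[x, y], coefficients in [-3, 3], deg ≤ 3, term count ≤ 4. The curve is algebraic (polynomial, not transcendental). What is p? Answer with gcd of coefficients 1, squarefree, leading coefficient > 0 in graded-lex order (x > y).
3*x*y - 2*y^2 - x - 3*y

(a) Degree: the shape is more complex than any degree-1 curve, so deg p = 2.
(b) From the visible intercepts: it crosses the x-axis at the gridline x = 0; it crosses the y-axis at the gridline y = 0.
(c) Assembling these constraints gives the stated polynomial.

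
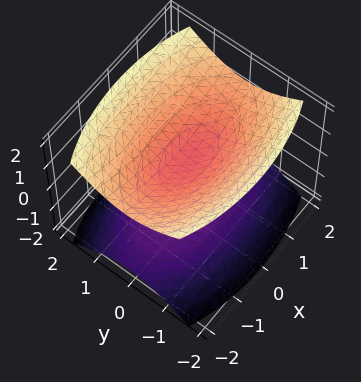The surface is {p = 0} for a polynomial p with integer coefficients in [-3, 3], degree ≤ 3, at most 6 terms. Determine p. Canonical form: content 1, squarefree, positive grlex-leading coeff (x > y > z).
First, the picture has 2 separate pieces. Treating them together as one polynomial.
Next, deg p = 2. Two separate bowl-shaped sheets opening away from each other; a quadric.
Next, symmetries: mirror symmetry x ↦ −x ⇒ only even powers of x; mirror symmetry z ↦ −z ⇒ only even powers of z; mirror symmetry y ↦ −y ⇒ only even powers of y.
Then, checking where it meets the axes: no y-intercept at any integer in the box; it misses every integer gridline on the x-axis.
Finally, matching integer coefficients to the picture gives p.

x^2 + 3*y^2 - 3*z^2 + 1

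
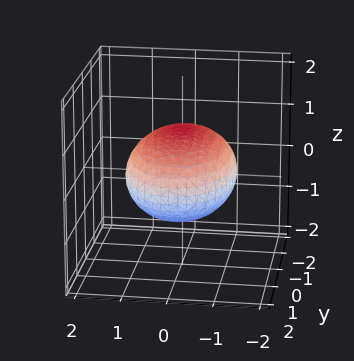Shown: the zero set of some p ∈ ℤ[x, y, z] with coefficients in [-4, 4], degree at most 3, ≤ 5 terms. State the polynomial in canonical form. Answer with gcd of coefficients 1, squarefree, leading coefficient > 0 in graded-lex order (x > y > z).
2*x^2 + y^2 + 3*z^2 - 3

(a) Degree: bounded and convex; a quadric, so deg p = 2.
(b) Symmetries: it's symmetric under x → −x, forcing even powers of x; it's symmetric under y → −y, forcing even powers of y; the z ↦ −z reflection is a symmetry, so z appears only in even powers.
(c) From the axis intercepts and sections: the z-axis gridline crossings are at z ∈ {-1, 1}.
(d) These observations pin down the coefficients.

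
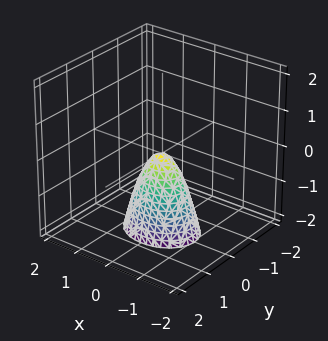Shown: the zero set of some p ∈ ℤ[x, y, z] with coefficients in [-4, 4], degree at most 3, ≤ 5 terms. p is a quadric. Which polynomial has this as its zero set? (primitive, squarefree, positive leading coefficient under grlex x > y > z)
The degree is 2 — a single bowl opening along one axis; a quadric.
Symmetries: mirror symmetry y ↦ −y ⇒ only even powers of y; it's symmetric under x → −x, forcing even powers of x.
From the visible intercepts: one y-axis crossing is at y = 0; it meets the z-axis at z = 0 (among the integer gridlines).
These observations pin down the coefficients.

2*x^2 + 3*y^2 + z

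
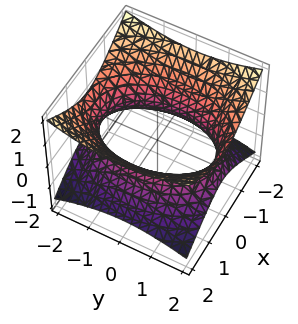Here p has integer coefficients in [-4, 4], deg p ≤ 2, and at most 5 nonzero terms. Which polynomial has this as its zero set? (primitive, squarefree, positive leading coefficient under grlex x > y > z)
2*x^2 + y^2 - 3*z^2 - 3

First, degree: an hourglass — one-sheet hyperboloid; a quadric, so deg p = 2.
Then, symmetries: it's symmetric under y → −y, forcing even powers of y; mirror symmetry x ↦ −x ⇒ only even powers of x; mirror symmetry z ↦ −z ⇒ only even powers of z.
Then, against the integer gridlines: it misses every integer gridline on the z-axis.
Finally, putting this together gives p.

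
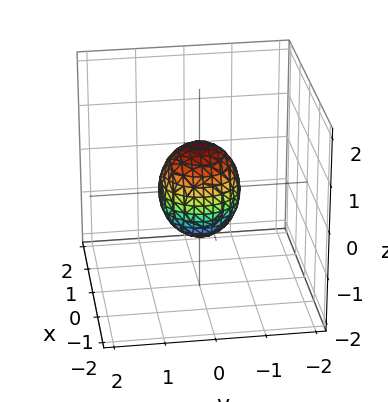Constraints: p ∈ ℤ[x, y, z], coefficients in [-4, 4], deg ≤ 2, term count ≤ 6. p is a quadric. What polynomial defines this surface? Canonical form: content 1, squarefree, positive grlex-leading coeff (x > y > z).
The degree is 2 — bounded and convex; a quadric.
Symmetries: it's symmetric under z → −z, forcing even powers of z; rotational symmetry about the z-axis ⇒ p depends on x, y only through x² + y².
Reading off the gridlines: among the integer gridlines, it crosses the z-axis at z ∈ {-1, 1}; a circular section at z = 0 has radius between 0 and 1.
The integer polynomial consistent with all of this is the stated p.

3*x^2 + 3*y^2 + 2*z^2 - 2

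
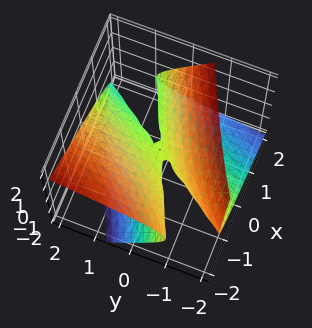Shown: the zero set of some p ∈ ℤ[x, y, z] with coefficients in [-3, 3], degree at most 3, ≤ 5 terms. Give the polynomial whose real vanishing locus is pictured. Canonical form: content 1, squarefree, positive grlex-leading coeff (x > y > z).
1. The degree is 2 — a generic line meets the surface in up to 2 points.
2. Observable constraints: it crosses the z-axis at the gridline z = 0; it crosses the x-axis at the gridline x = 0; it meets the y-axis at y = 0 (among the integer gridlines).
3. Together with the visible shape, these determine p as stated.

x^2 - 3*x*y + y^2 - 3*y*z - 3*z^2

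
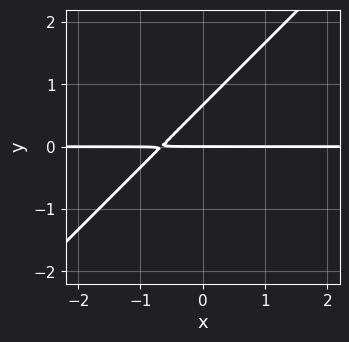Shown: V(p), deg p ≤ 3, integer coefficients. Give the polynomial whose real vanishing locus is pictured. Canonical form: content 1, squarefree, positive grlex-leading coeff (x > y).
1. deg p = 2. The shape is more complex than any degree-1 curve.
2. From the visible intercepts: the visible x-axis segment lies entirely on the curve; it meets the y-axis at y = 0 (among the integer gridlines).
3. Solving for integer coefficients yields p as stated.

3*x*y - 3*y^2 + 2*y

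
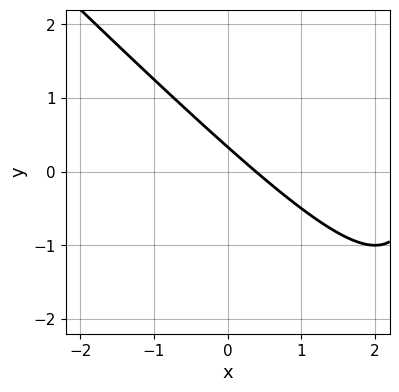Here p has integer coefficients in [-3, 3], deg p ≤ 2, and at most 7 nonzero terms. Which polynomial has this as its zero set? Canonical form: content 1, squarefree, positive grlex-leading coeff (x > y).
First, deg p = 2.
Finally, the integer polynomial consistent with all of this is the stated p.

x^2 + x*y - 3*x - 3*y + 1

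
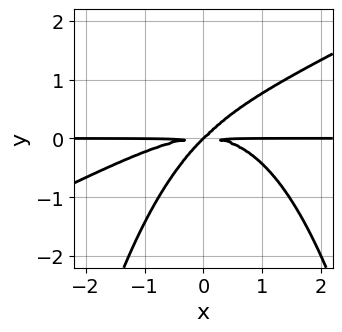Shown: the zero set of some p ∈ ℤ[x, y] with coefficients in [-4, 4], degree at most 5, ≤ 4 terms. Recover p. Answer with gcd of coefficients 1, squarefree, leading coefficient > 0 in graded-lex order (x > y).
1. The degree is 4 — a generic line meets the curve in up to 4 points.
2. Checking where it meets the axes: one y-axis crossing is at y = 0; the visible x-axis segment lies entirely on the curve.
3. These observations pin down the coefficients.

x^3*y - 2*x^2*y^2 + 3*x*y^2 - 3*y^3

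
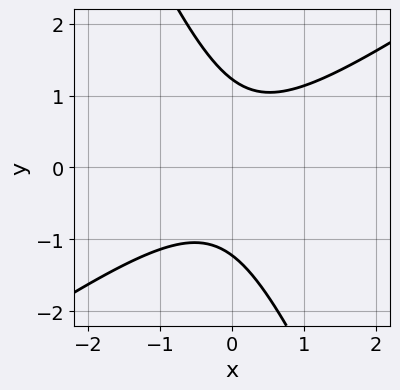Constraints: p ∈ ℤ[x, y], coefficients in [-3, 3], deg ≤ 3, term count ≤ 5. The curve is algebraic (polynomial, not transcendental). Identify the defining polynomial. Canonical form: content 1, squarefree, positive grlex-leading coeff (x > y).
(a) The degree is 2 — no degree-1 curve has this shape.
(b) Checking where it meets the axes: the curve avoids every integer x-axis point in the box.
(c) Fitting integer coefficients to these (and the overall shape) gives p.

3*x^2 - 3*x*y - 2*y^2 + 3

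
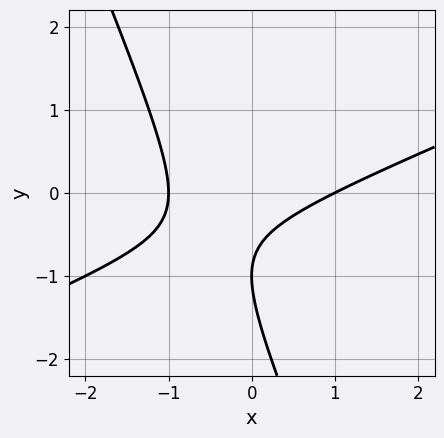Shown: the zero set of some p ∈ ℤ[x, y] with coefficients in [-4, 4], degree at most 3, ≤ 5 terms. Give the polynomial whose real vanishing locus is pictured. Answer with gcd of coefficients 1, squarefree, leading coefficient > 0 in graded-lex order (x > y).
First, deg p = 2. The shape is more complex than any degree-1 curve.
Next, observable constraints: the x-axis gridline crossings are at x ∈ {-1, 1}; one y-axis crossing is at y = -1.
Finally, assembling these constraints gives the stated polynomial.

x^2 - 2*x*y - y^2 - 2*y - 1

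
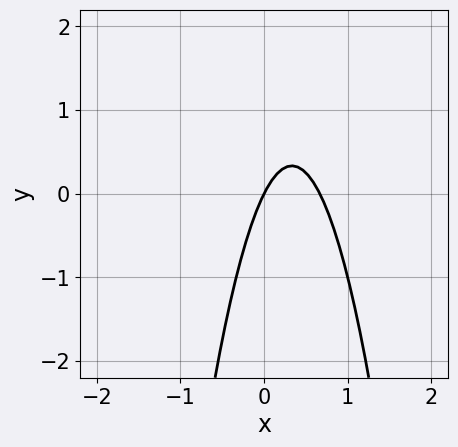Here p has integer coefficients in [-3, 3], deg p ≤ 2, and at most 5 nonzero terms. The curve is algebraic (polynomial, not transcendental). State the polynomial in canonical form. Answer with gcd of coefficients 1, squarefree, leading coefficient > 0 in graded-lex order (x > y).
First, the degree is 2 — no degree-1 curve has this shape.
Then, reading off the gridlines: it meets the y-axis at y = 0 (among the integer gridlines); it meets the x-axis at x = 0 (among the integer gridlines).
Finally, the integer polynomial consistent with all of this is the stated p.

3*x^2 - 2*x + y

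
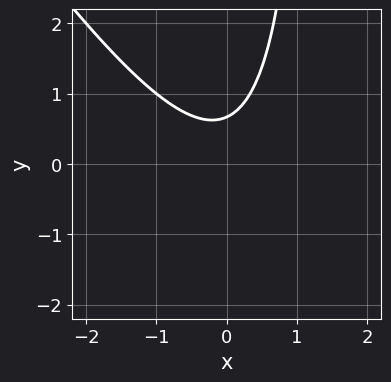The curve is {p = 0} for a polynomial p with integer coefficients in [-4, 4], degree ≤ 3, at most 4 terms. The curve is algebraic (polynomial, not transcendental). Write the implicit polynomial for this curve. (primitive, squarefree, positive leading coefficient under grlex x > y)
3*x^2 + 2*x*y - 3*y + 2

(a) Degree: a generic line meets the curve in up to 2 points, so deg p = 2.
(b) Observable constraints: it misses every integer gridline on the x-axis.
(c) These observations pin down the coefficients.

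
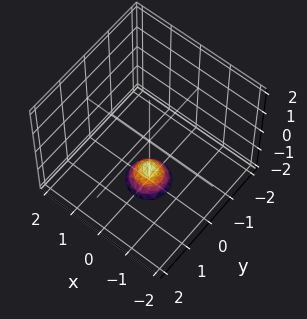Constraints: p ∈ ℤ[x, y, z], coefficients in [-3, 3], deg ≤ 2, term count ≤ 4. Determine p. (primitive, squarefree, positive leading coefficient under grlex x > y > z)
3*x^2 + 3*y^2 + 2*z + 3

First, deg p = 2. No degree-1 surface has this shape.
Then, symmetries: rotational symmetry about the z-axis ⇒ p depends on x, y only through x² + y².
Next, against the integer gridlines: the surface avoids every integer x-axis point in the box; a circular section at z = -2 has radius between 0 and 1; no y-intercept at any integer in the box.
Finally, matching integer coefficients to the picture gives p.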